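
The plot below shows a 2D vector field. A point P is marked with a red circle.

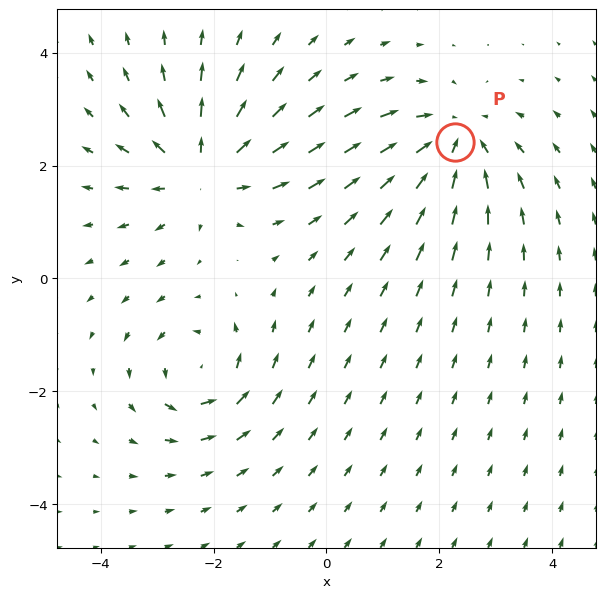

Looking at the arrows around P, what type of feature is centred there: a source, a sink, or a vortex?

sink

At P (2.3, 2.4) the arrows converge inward. Divergence about -4, curl ≈0 — negative divergence with near-zero curl is a sink.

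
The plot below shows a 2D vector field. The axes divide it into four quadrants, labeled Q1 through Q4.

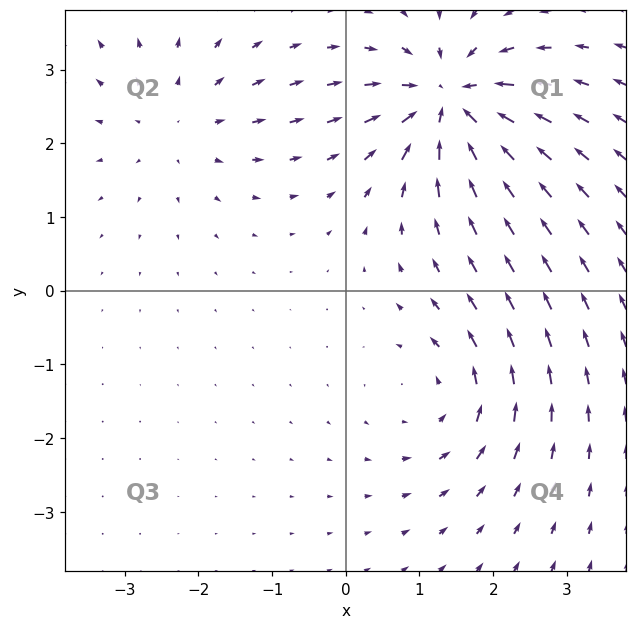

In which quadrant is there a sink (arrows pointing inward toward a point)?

The sink sits at approximately (1.4, 2.6), which lies in quadrant Q1. The divergence there is about -5, negative as expected for a sink.

Q1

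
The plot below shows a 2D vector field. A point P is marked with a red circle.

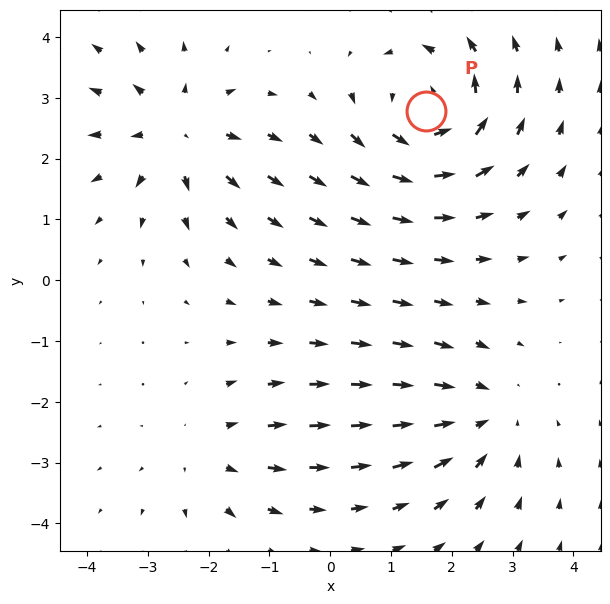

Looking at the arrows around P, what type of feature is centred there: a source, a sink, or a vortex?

vortex

At P (1.6, 2.8) the arrows circulate counterclockwise. Divergence ≈0, curl about +4 — near-zero divergence with nonzero curl is a vortex.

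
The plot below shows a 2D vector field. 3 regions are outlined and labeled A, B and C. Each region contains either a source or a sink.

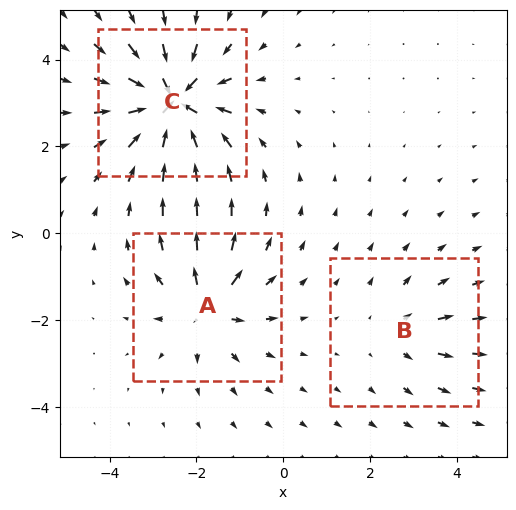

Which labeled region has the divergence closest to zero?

Divergence at each region's feature centre — A: about +4, B: about +2, C: about -7. Region B is closest to zero.

B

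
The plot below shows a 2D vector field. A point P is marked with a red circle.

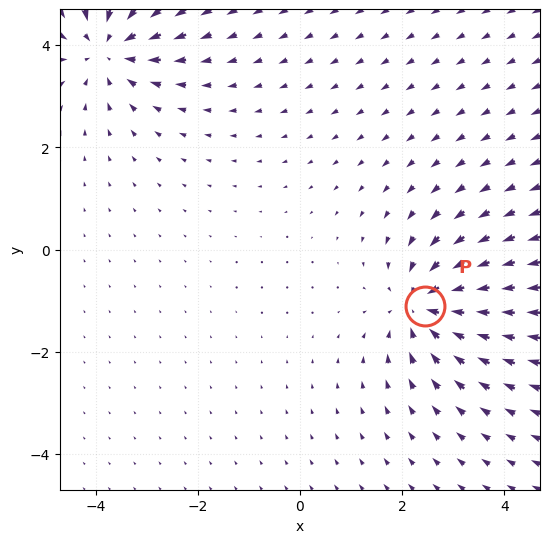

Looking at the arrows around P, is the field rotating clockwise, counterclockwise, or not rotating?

not rotating

Near P at (2.4, -1.1) the arrows show no circulation. The curl there is ≈0.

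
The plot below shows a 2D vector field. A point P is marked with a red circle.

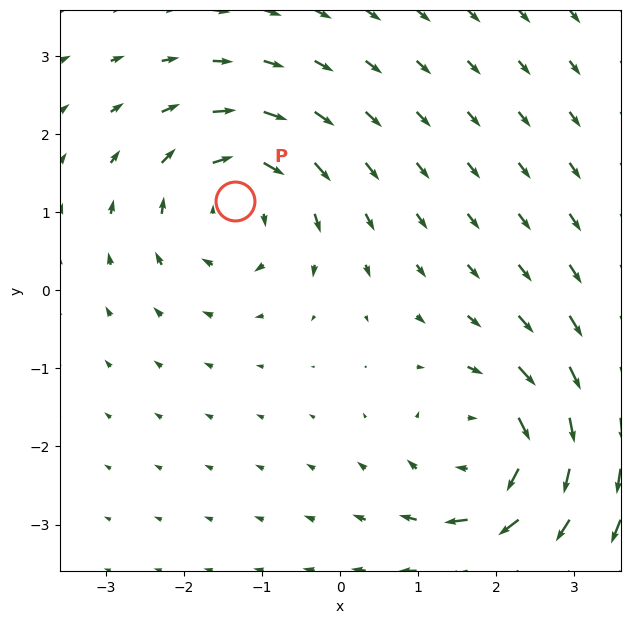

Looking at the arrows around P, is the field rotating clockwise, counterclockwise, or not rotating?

clockwise

Near P at (-1.4, 1.1) the arrows circulate clockwise. The curl (z-component) there is about -5; negative curl means clockwise rotation.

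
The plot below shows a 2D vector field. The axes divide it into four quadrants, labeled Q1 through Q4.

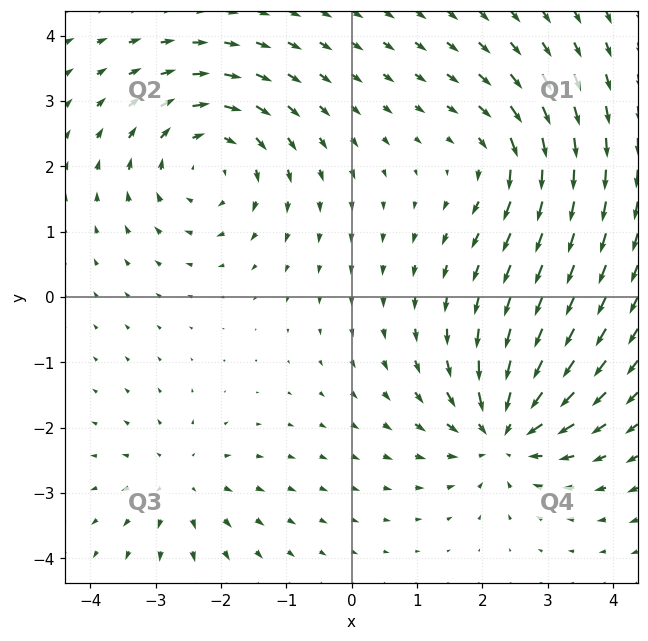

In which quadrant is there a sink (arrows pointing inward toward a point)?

The sink sits at approximately (2.3, -2.1), which lies in quadrant Q4. The divergence there is about -6, negative as expected for a sink.

Q4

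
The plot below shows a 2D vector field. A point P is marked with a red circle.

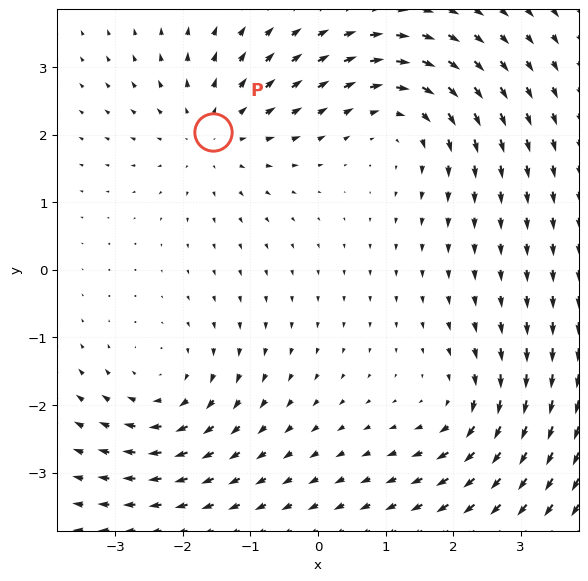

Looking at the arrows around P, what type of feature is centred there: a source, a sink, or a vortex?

At P (-1.5, 2.0) the arrows spread outward. Divergence about +4, curl ≈0 — positive divergence with near-zero curl is a source.

source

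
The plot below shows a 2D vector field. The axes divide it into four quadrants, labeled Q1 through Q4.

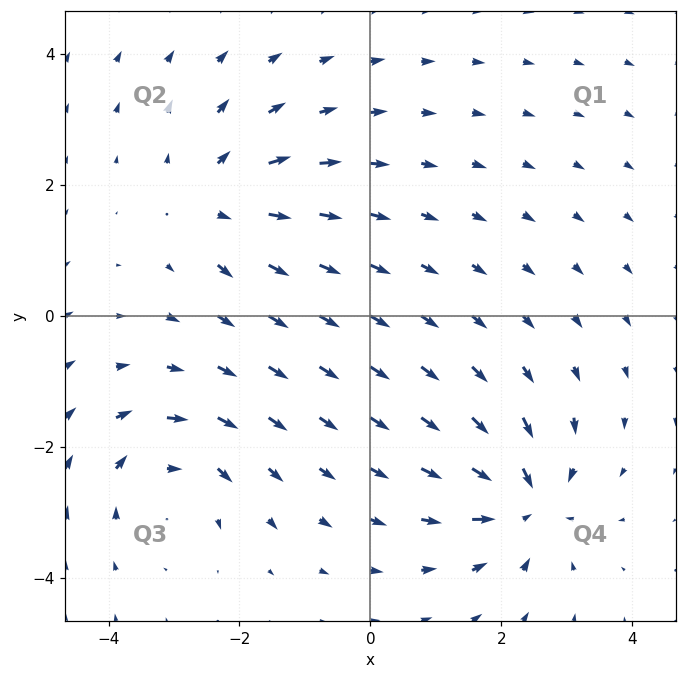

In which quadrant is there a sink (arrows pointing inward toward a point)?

Q4

The sink sits at approximately (2.4, -2.8), which lies in quadrant Q4. The divergence there is about -5, negative as expected for a sink.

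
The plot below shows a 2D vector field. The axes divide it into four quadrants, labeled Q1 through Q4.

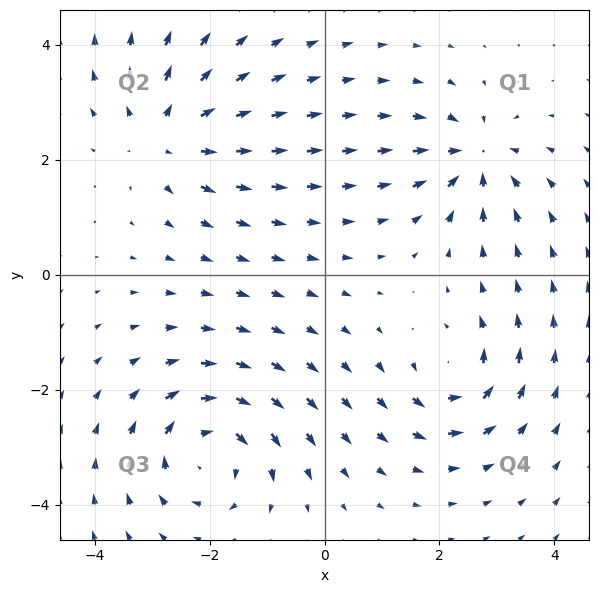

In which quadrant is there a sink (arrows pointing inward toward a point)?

Q1

The sink sits at approximately (2.6, 2.0), which lies in quadrant Q1. The divergence there is about -5, negative as expected for a sink.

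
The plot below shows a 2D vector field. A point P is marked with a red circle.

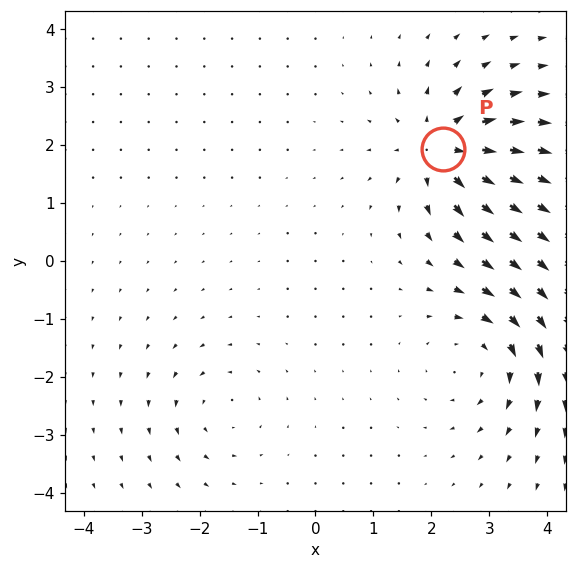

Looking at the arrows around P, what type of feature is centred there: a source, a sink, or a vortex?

At P (2.2, 1.9) the arrows spread outward. Divergence about +7, curl ≈0 — positive divergence with near-zero curl is a source.

source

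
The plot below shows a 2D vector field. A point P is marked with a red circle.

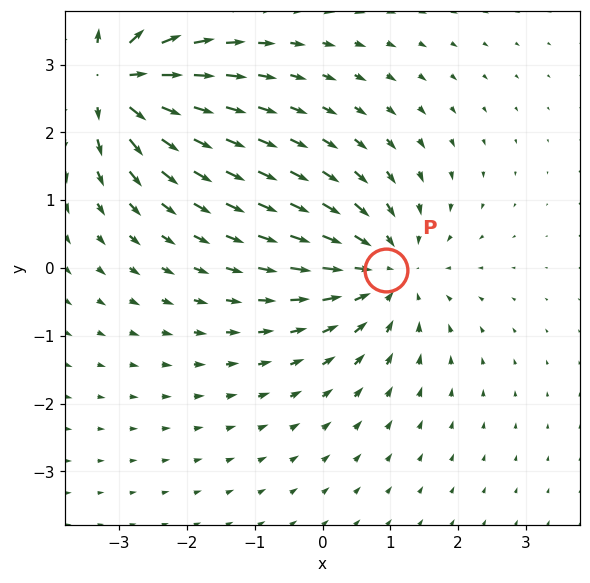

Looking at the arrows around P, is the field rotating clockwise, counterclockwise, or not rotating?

not rotating

Near P at (0.9, -0.0) the arrows show no circulation. The curl there is ≈0.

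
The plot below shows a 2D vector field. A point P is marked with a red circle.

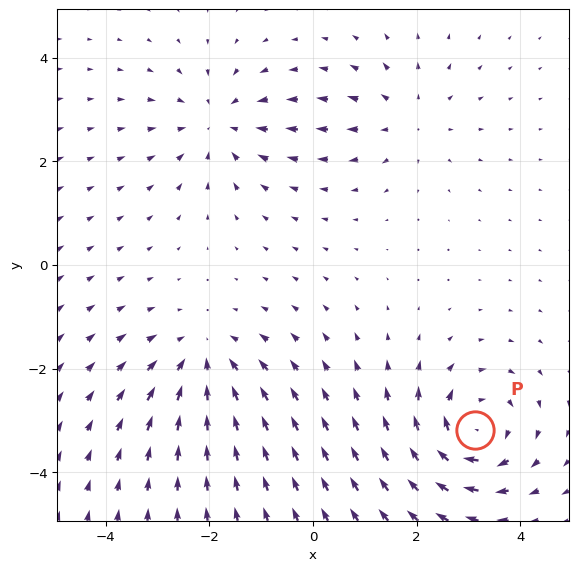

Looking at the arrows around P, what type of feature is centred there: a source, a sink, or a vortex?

vortex

At P (3.1, -3.2) the arrows circulate clockwise. Divergence ≈0, curl about -6 — near-zero divergence with nonzero curl is a vortex.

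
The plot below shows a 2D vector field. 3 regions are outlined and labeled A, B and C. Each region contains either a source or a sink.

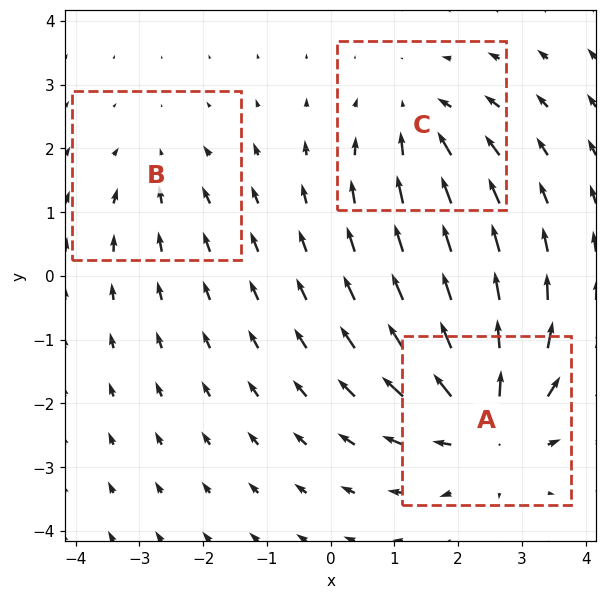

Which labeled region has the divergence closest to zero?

B

Divergence at each region's feature centre — A: about +5, B: about -2, C: about -3. Region B is closest to zero.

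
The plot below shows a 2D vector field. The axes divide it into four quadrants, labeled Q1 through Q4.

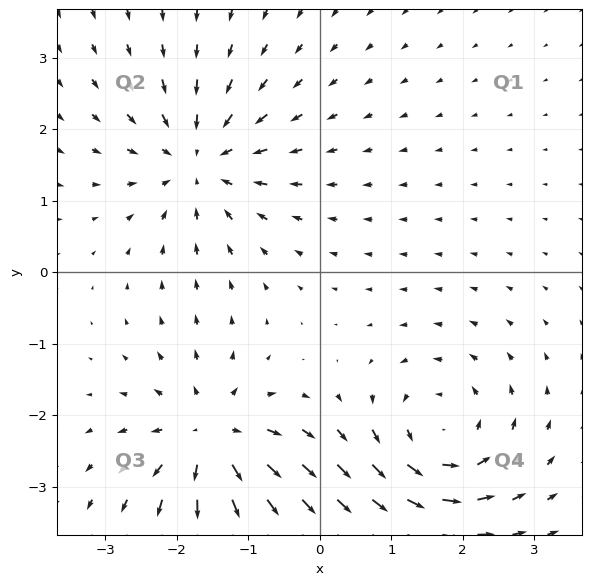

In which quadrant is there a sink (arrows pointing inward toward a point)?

Q2

The sink sits at approximately (-1.7, 1.6), which lies in quadrant Q2. The divergence there is about -4, negative as expected for a sink.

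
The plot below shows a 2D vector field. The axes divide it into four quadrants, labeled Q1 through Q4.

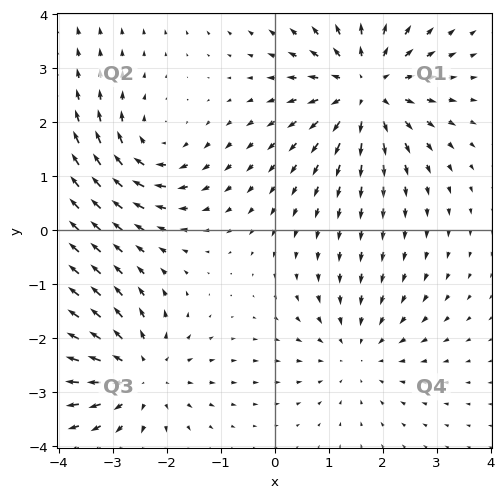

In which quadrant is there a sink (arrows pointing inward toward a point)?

The sink sits at approximately (1.5, -2.3), which lies in quadrant Q4. The divergence there is about -3, negative as expected for a sink.

Q4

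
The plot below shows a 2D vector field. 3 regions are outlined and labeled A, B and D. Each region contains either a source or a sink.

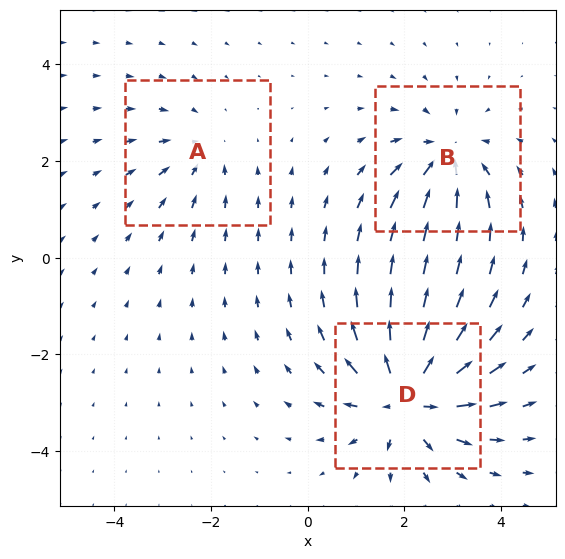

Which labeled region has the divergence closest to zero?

Divergence at each region's feature centre — A: about -2, B: about -3, D: about +5. Region A is closest to zero.

A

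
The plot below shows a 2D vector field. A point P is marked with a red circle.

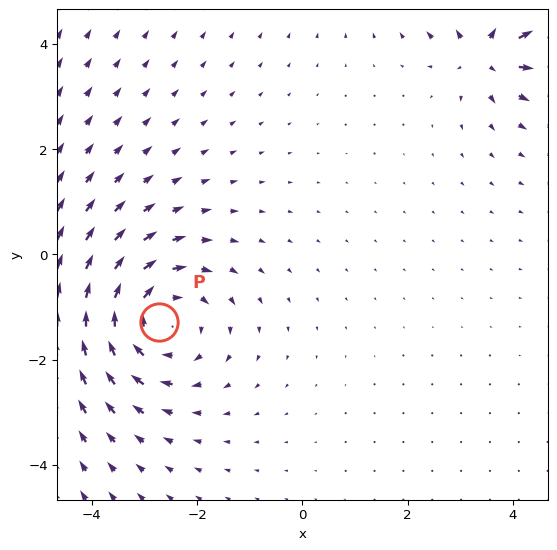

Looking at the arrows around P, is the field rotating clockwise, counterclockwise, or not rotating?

clockwise

Near P at (-2.7, -1.3) the arrows circulate clockwise. The curl (z-component) there is about -4; negative curl means clockwise rotation.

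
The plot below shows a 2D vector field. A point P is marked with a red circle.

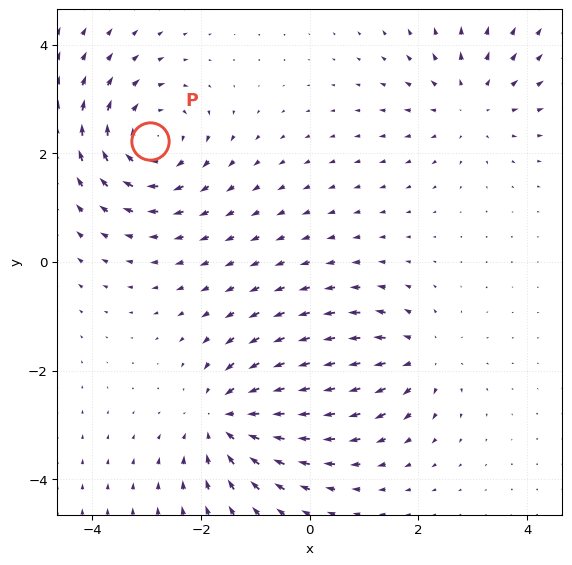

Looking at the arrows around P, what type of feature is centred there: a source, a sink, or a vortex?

At P (-2.9, 2.2) the arrows circulate clockwise. Divergence ≈0, curl about -5 — near-zero divergence with nonzero curl is a vortex.

vortex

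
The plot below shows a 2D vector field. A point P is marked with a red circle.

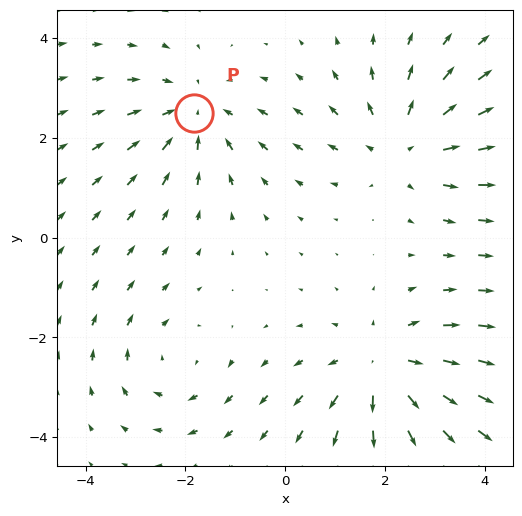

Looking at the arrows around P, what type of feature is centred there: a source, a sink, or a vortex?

sink

At P (-1.8, 2.5) the arrows converge inward. Divergence about -3, curl ≈0 — negative divergence with near-zero curl is a sink.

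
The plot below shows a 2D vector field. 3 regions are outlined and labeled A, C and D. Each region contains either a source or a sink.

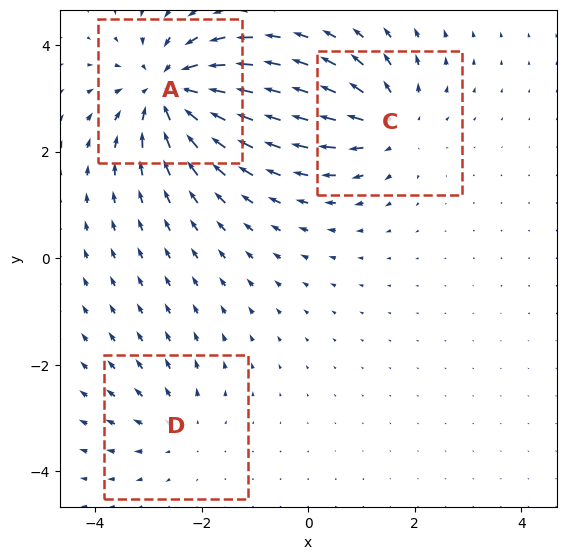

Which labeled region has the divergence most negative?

Divergence at each region's feature centre — A: about -5, C: about +4, D: about +2. Region A is most negative.

A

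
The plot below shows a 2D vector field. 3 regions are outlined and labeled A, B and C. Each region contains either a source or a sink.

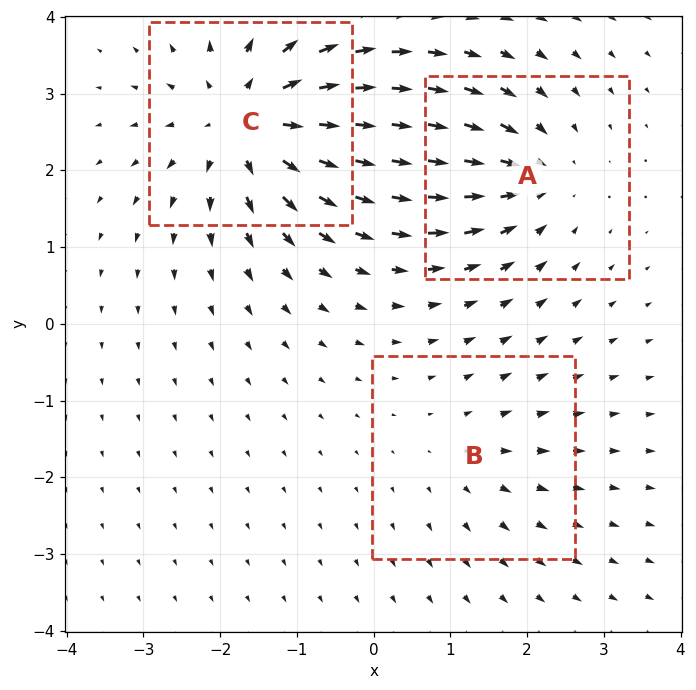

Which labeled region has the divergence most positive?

C

Divergence at each region's feature centre — A: about -3, B: about +2, C: about +5. Region C is most positive.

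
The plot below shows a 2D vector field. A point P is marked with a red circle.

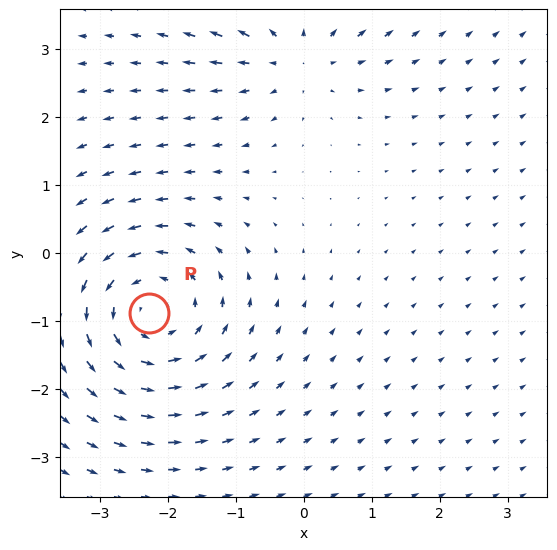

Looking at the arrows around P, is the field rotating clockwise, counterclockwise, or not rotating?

Near P at (-2.3, -0.9) the arrows circulate counterclockwise. The curl (z-component) there is about +4; positive curl means counterclockwise rotation.

counterclockwise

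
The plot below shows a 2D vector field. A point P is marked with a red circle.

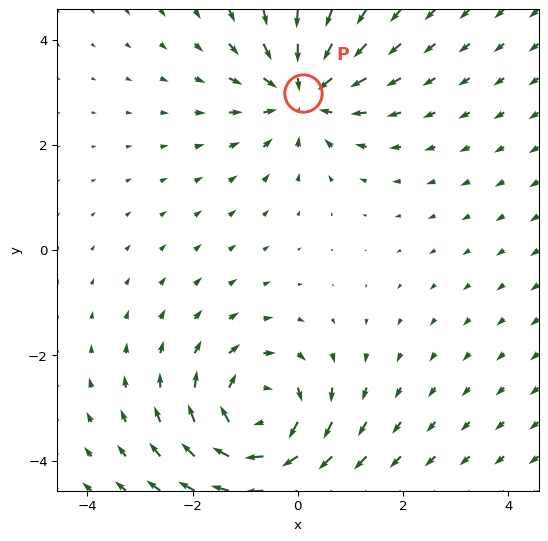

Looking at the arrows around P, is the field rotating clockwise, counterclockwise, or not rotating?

Near P at (0.1, 3.0) the arrows show no circulation. The curl there is ≈0.

not rotating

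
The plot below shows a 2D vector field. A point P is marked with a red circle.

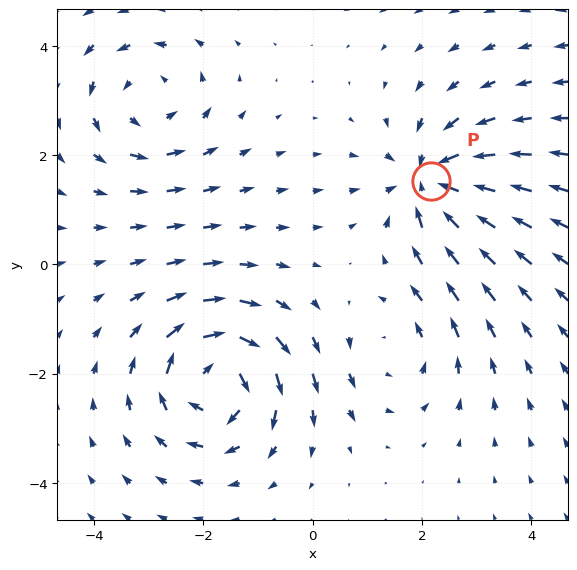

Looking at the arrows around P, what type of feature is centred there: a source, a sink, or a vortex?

At P (2.2, 1.5) the arrows converge inward. Divergence about -4, curl ≈0 — negative divergence with near-zero curl is a sink.

sink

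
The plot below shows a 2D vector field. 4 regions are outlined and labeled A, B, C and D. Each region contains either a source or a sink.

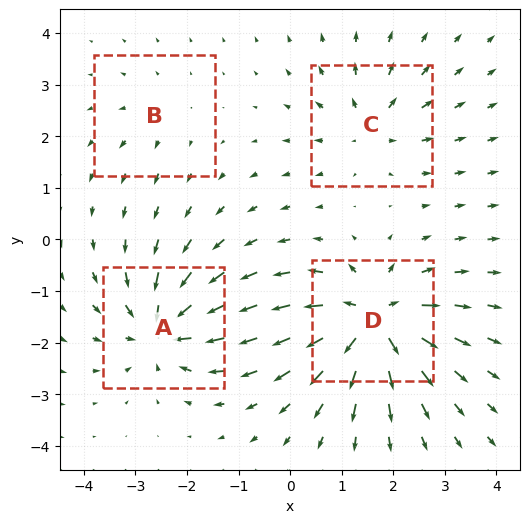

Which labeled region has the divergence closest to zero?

B

Divergence at each region's feature centre — A: about -7, B: about +2, C: about +4, D: about +9. Region B is closest to zero.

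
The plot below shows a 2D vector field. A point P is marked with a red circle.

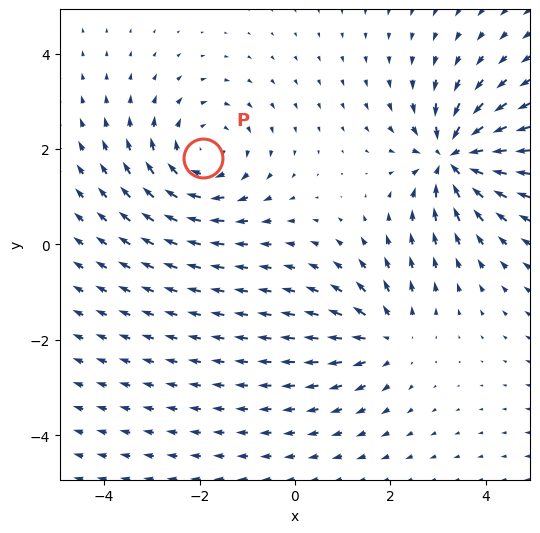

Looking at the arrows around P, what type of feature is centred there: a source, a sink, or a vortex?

vortex

At P (-1.9, 1.8) the arrows circulate clockwise. Divergence ≈0, curl about -4 — near-zero divergence with nonzero curl is a vortex.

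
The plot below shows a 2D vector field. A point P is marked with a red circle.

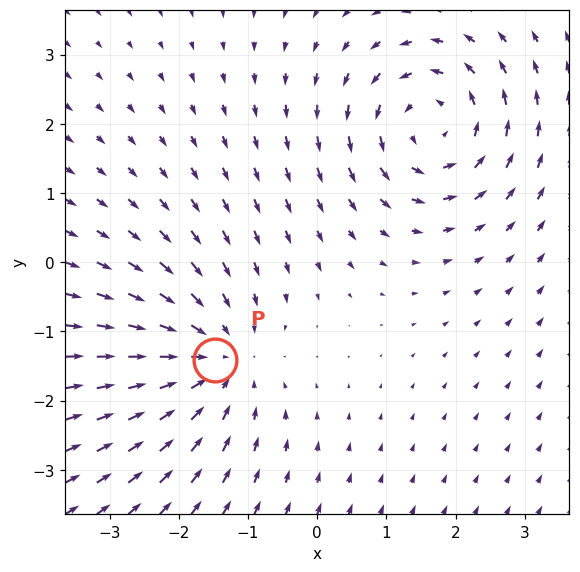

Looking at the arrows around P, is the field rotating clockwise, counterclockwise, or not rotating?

Near P at (-1.5, -1.4) the arrows show no circulation. The curl there is ≈0.

not rotating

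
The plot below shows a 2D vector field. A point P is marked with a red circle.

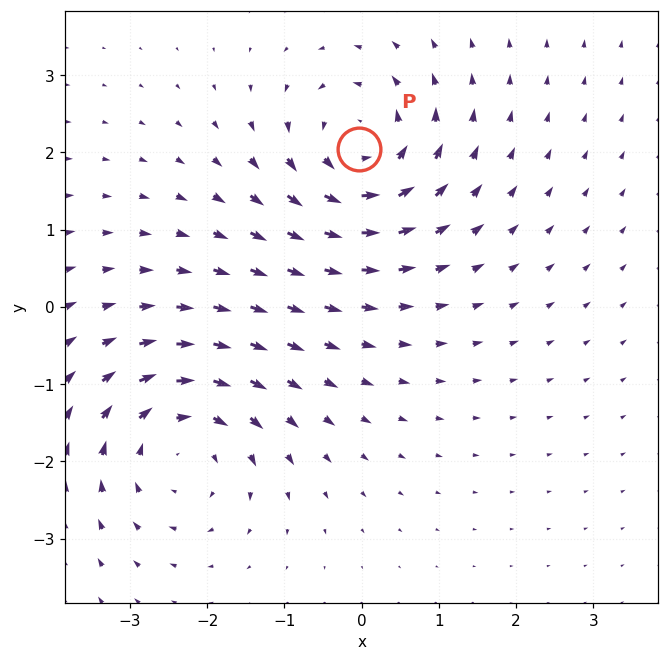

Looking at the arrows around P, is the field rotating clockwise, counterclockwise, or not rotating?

counterclockwise

Near P at (-0.0, 2.0) the arrows circulate counterclockwise. The curl (z-component) there is about +5; positive curl means counterclockwise rotation.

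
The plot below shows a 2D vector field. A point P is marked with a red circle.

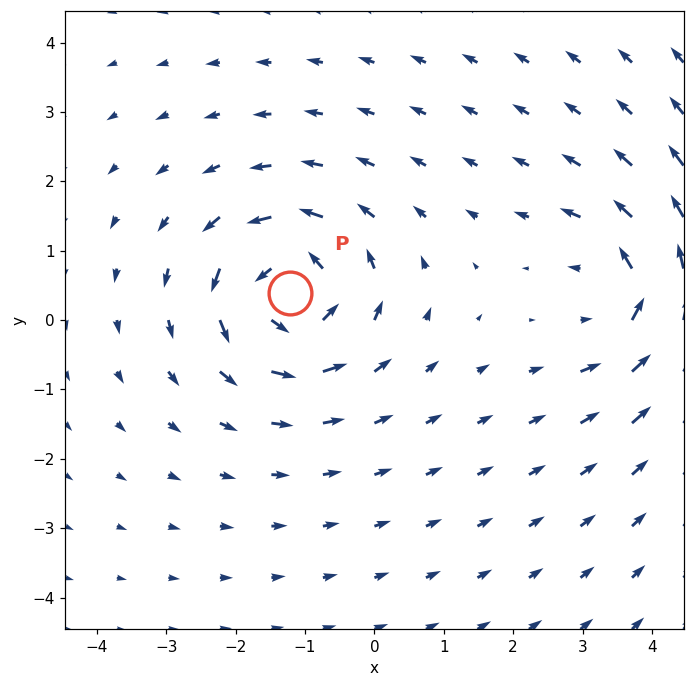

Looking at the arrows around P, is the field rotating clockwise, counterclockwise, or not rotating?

Near P at (-1.2, 0.4) the arrows circulate counterclockwise. The curl (z-component) there is about +4; positive curl means counterclockwise rotation.

counterclockwise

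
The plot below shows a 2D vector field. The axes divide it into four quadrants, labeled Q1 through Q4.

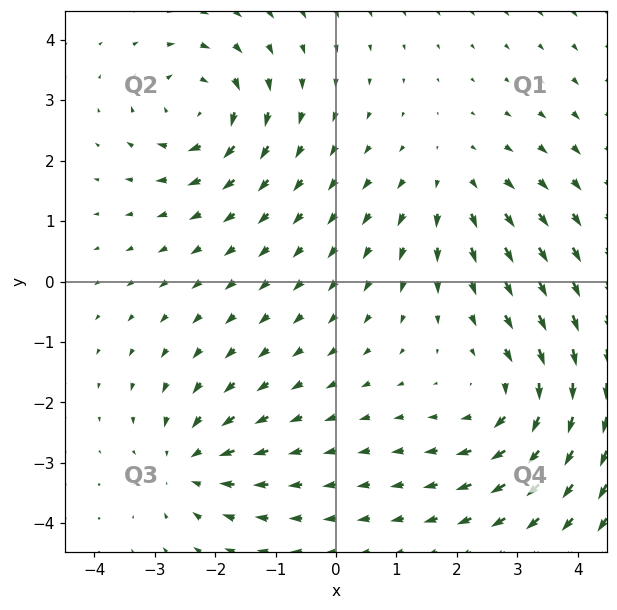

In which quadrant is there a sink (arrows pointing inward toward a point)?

The sink sits at approximately (-2.4, -3.0), which lies in quadrant Q3. The divergence there is about -3, negative as expected for a sink.

Q3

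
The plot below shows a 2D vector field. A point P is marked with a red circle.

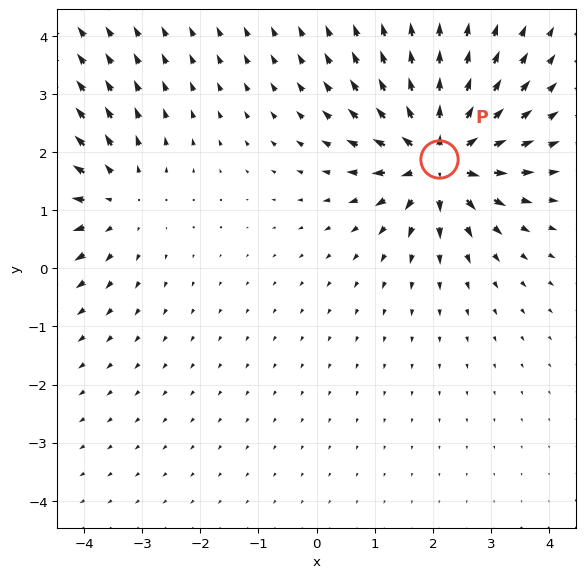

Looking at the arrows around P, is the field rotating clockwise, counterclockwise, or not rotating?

Near P at (2.1, 1.9) the arrows show no circulation. The curl there is ≈0.

not rotating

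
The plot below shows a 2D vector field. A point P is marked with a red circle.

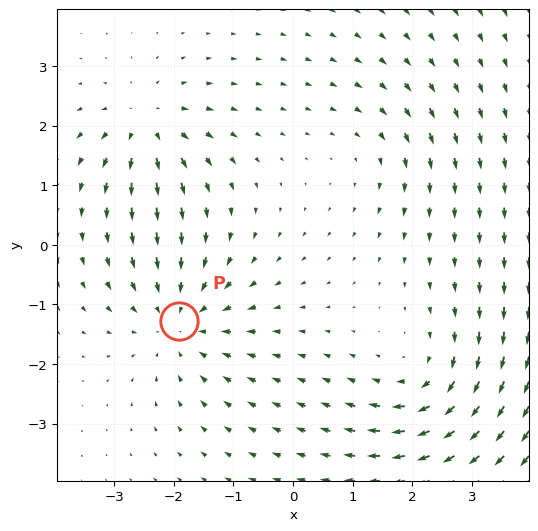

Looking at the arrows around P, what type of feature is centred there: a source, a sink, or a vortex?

At P (-1.9, -1.3) the arrows converge inward. Divergence about -5, curl ≈0 — negative divergence with near-zero curl is a sink.

sink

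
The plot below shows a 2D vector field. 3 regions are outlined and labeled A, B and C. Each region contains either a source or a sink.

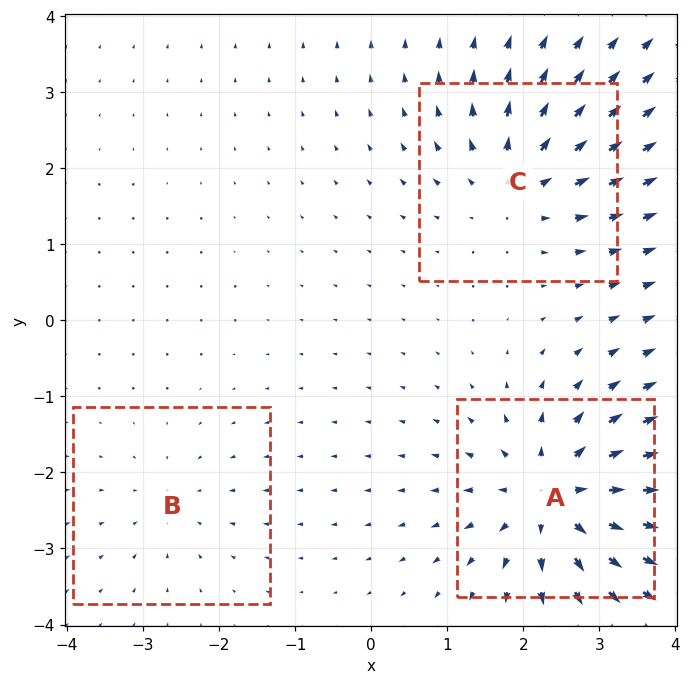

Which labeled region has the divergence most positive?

A

Divergence at each region's feature centre — A: about +6, B: about -2, C: about +4. Region A is most positive.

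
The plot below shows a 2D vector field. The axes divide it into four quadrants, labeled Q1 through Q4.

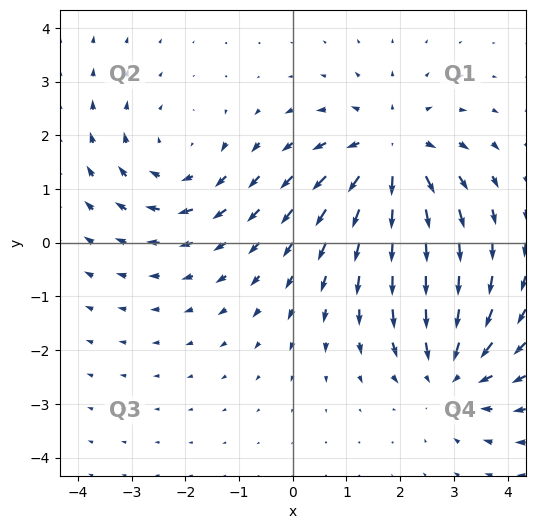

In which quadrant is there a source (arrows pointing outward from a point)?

Q1

The source sits at approximately (1.8, 1.7), which lies in quadrant Q1. The divergence there is about +4, positive as expected for a source.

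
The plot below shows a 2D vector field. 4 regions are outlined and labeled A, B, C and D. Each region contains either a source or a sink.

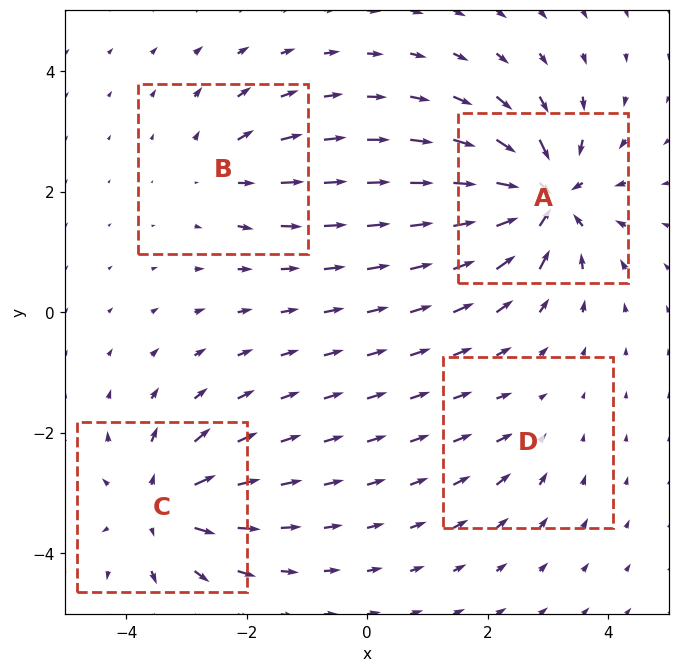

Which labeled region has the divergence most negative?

A

Divergence at each region's feature centre — A: about -9, B: about +4, C: about +6, D: about -2. Region A is most negative.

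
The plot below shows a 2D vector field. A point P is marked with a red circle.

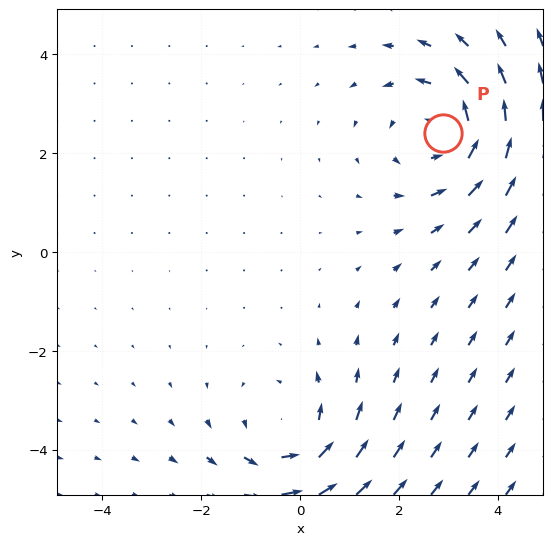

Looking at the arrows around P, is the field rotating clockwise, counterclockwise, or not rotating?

Near P at (2.9, 2.4) the arrows circulate counterclockwise. The curl (z-component) there is about +3; positive curl means counterclockwise rotation.

counterclockwise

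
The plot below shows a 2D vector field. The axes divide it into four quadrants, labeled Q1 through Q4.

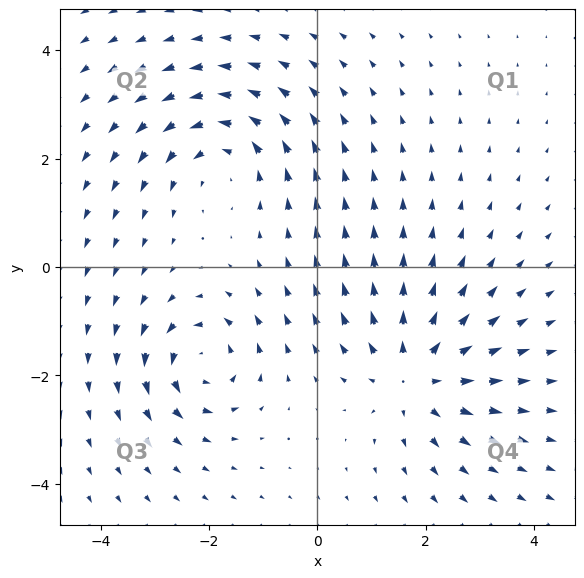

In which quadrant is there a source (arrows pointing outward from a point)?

The source sits at approximately (1.8, -2.0), which lies in quadrant Q4. The divergence there is about +5, positive as expected for a source.

Q4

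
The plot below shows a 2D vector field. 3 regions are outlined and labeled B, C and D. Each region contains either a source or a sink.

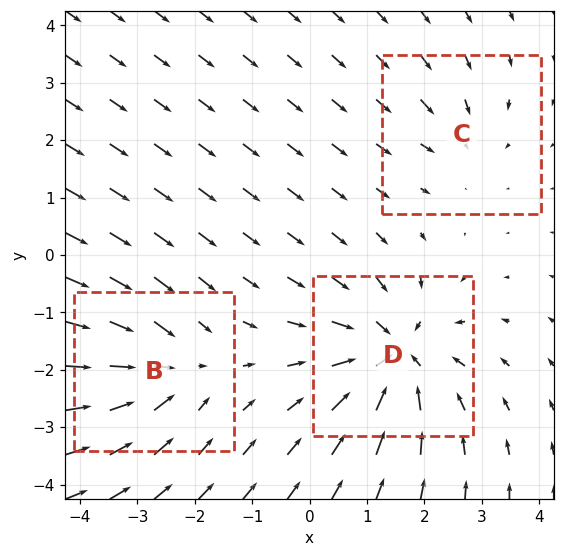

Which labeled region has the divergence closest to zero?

C

Divergence at each region's feature centre — B: about -3, C: about -2, D: about -5. Region C is closest to zero.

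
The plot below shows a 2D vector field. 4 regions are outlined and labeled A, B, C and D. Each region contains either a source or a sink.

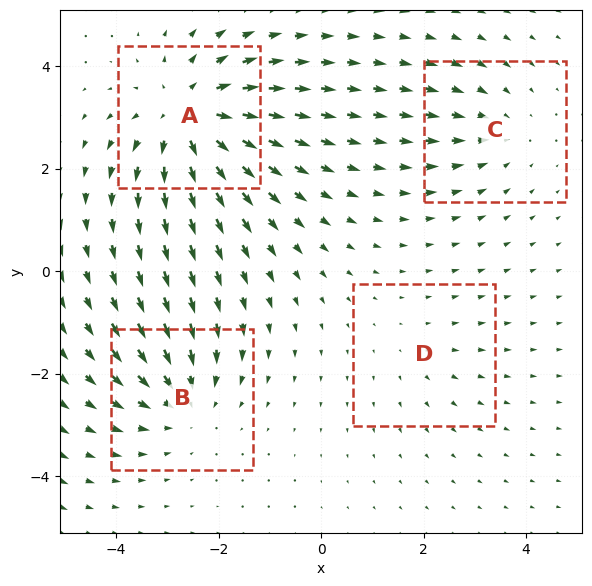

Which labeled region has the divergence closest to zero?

Divergence at each region's feature centre — A: about +6, B: about -4, C: about -3, D: about +2. Region D is closest to zero.

D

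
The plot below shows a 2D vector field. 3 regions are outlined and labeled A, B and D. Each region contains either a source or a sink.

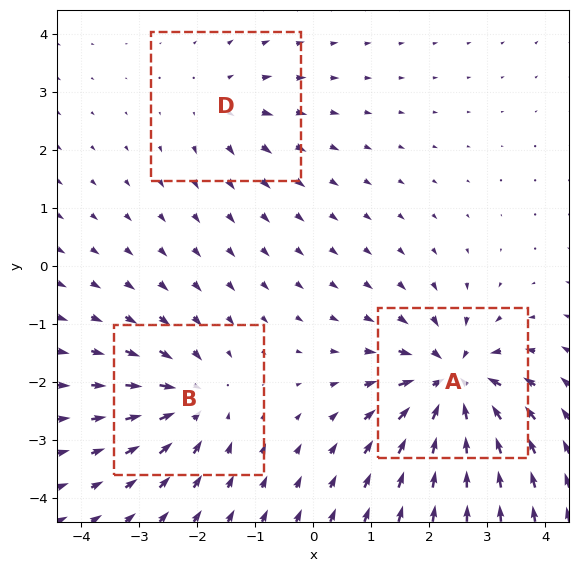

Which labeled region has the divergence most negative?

Divergence at each region's feature centre — A: about -7, B: about -4, D: about +3. Region A is most negative.

A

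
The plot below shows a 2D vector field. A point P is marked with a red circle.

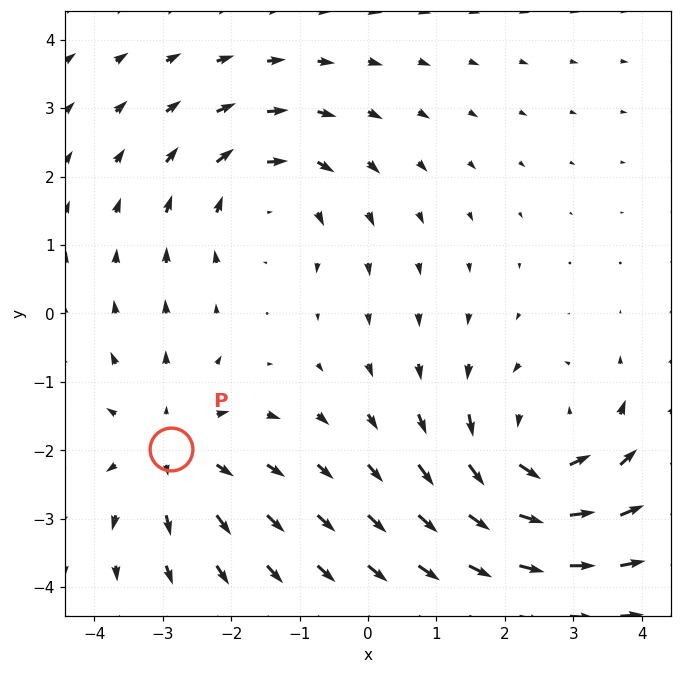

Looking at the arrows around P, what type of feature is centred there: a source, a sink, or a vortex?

source

At P (-2.9, -2.0) the arrows spread outward. Divergence about +3, curl ≈0 — positive divergence with near-zero curl is a source.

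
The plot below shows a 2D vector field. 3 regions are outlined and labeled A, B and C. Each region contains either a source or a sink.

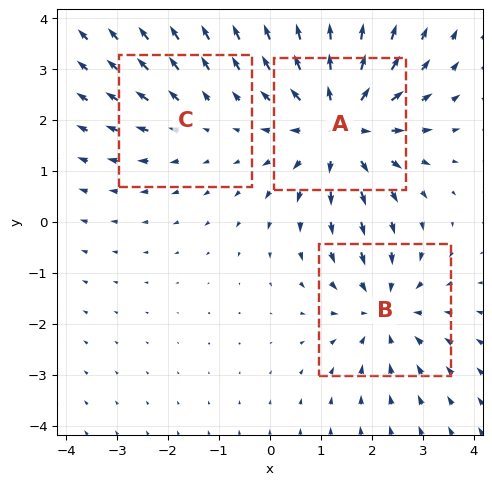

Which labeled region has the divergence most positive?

A

Divergence at each region's feature centre — A: about +4, B: about -3, C: about +2. Region A is most positive.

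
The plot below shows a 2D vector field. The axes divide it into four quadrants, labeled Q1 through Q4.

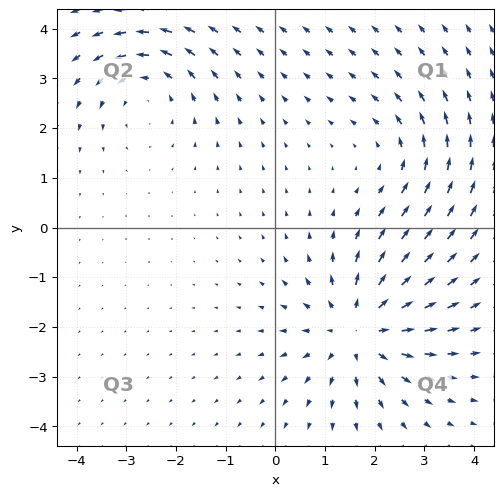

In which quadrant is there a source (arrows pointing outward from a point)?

The source sits at approximately (1.7, -2.1), which lies in quadrant Q4. The divergence there is about +5, positive as expected for a source.

Q4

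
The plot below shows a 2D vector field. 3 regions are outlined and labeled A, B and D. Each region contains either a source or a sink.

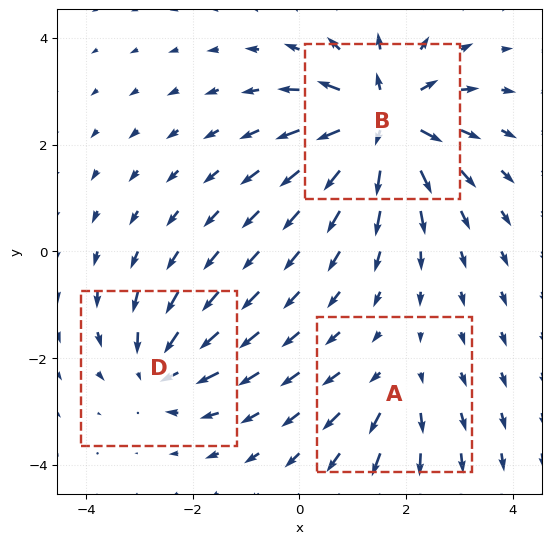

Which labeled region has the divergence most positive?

Divergence at each region's feature centre — A: about +2, B: about +6, D: about -4. Region B is most positive.

B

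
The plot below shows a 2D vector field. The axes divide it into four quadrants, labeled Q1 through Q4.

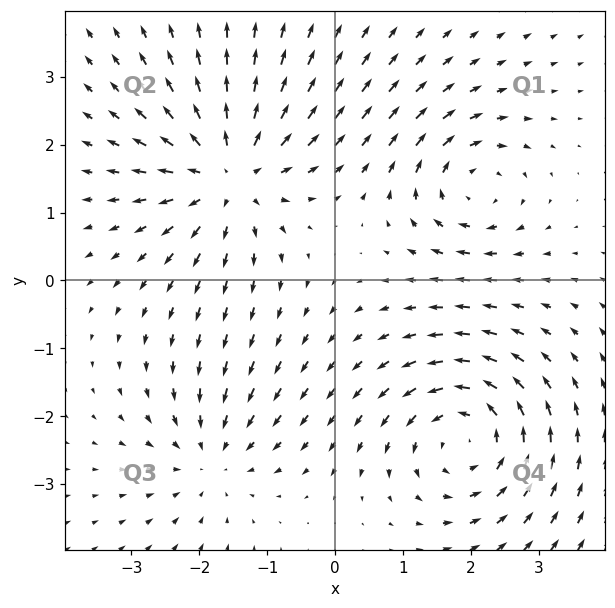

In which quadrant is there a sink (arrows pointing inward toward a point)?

The sink sits at approximately (-1.8, -2.6), which lies in quadrant Q3. The divergence there is about -3, negative as expected for a sink.

Q3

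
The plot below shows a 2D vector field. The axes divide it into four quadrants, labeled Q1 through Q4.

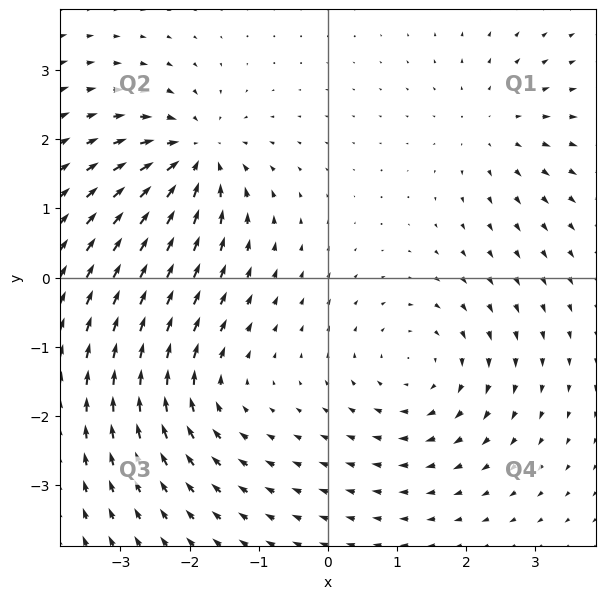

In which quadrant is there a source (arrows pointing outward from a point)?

The source sits at approximately (2.4, 2.2), which lies in quadrant Q1. The divergence there is about +3, positive as expected for a source.

Q1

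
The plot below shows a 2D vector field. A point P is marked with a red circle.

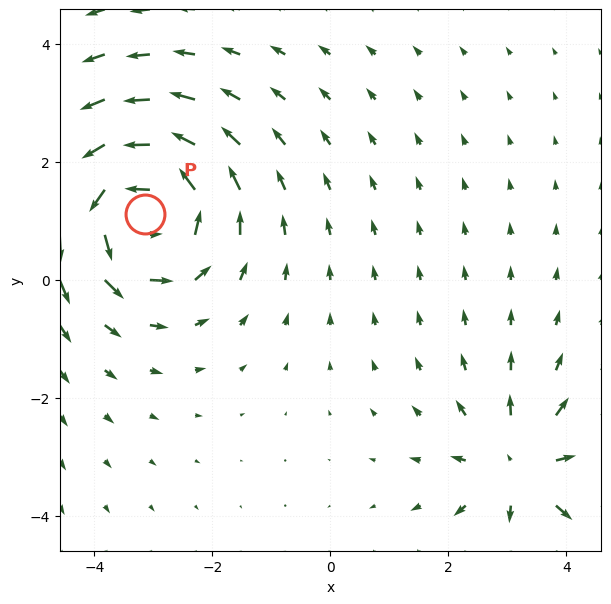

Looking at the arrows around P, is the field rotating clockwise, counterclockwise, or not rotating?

counterclockwise

Near P at (-3.1, 1.1) the arrows circulate counterclockwise. The curl (z-component) there is about +4; positive curl means counterclockwise rotation.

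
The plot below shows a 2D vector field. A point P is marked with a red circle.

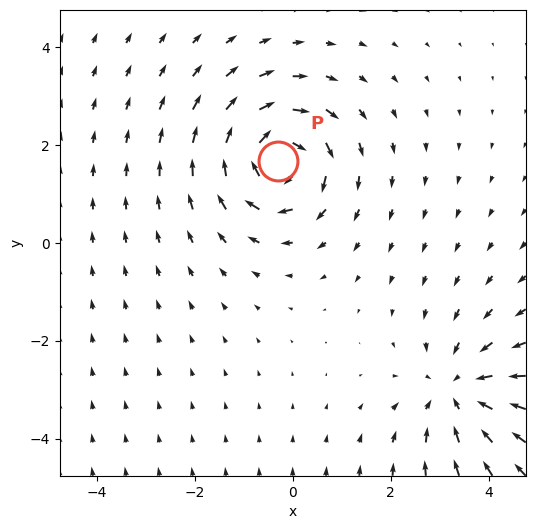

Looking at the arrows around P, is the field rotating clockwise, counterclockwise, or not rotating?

clockwise

Near P at (-0.3, 1.7) the arrows circulate clockwise. The curl (z-component) there is about -6; negative curl means clockwise rotation.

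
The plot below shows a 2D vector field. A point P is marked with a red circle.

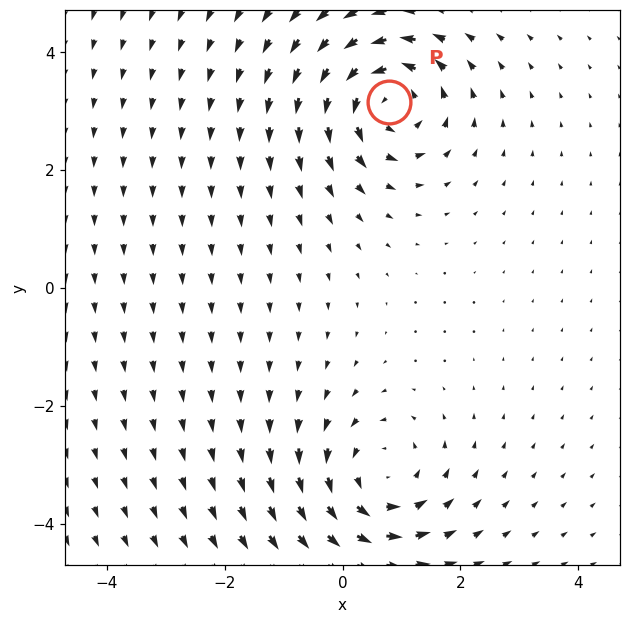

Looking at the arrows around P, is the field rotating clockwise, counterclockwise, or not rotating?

counterclockwise

Near P at (0.8, 3.2) the arrows circulate counterclockwise. The curl (z-component) there is about +6; positive curl means counterclockwise rotation.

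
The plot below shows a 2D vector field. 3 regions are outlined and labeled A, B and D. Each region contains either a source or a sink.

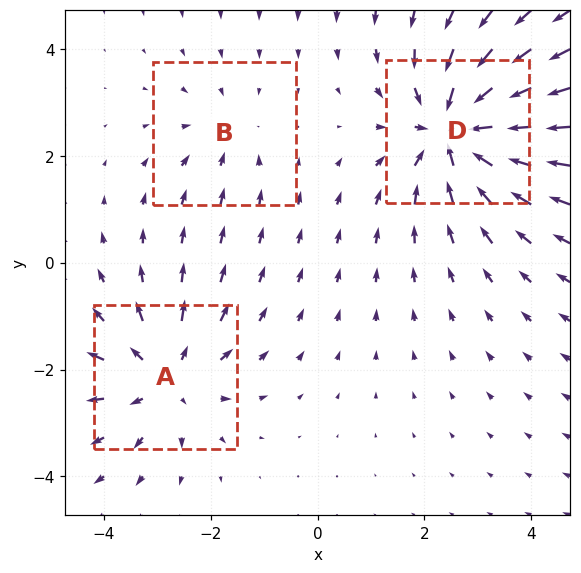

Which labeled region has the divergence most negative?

Divergence at each region's feature centre — A: about +3, B: about -2, D: about -5. Region D is most negative.

D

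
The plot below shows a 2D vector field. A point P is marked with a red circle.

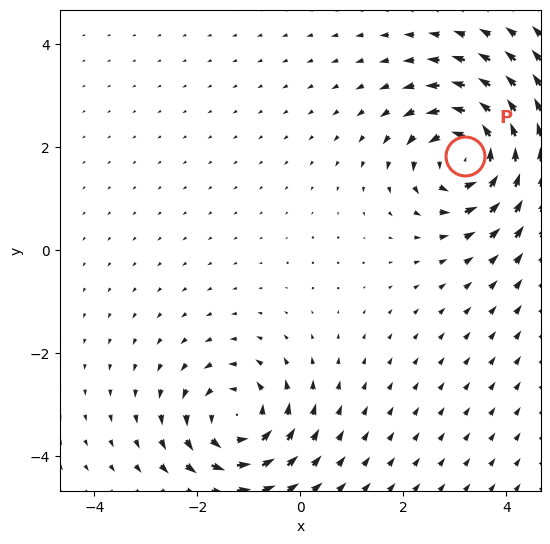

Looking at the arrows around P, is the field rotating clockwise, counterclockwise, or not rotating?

Near P at (3.2, 1.8) the arrows circulate counterclockwise. The curl (z-component) there is about +6; positive curl means counterclockwise rotation.

counterclockwise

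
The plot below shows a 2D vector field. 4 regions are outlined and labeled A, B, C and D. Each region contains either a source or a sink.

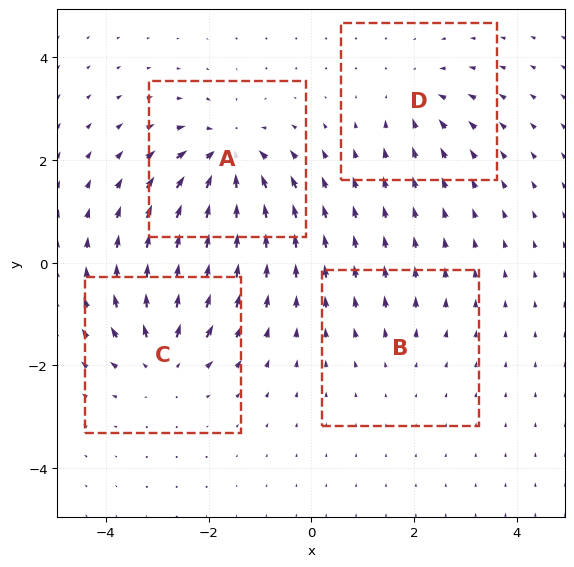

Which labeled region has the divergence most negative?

Divergence at each region's feature centre — A: about -7, B: about +2, C: about +6, D: about -4. Region A is most negative.

A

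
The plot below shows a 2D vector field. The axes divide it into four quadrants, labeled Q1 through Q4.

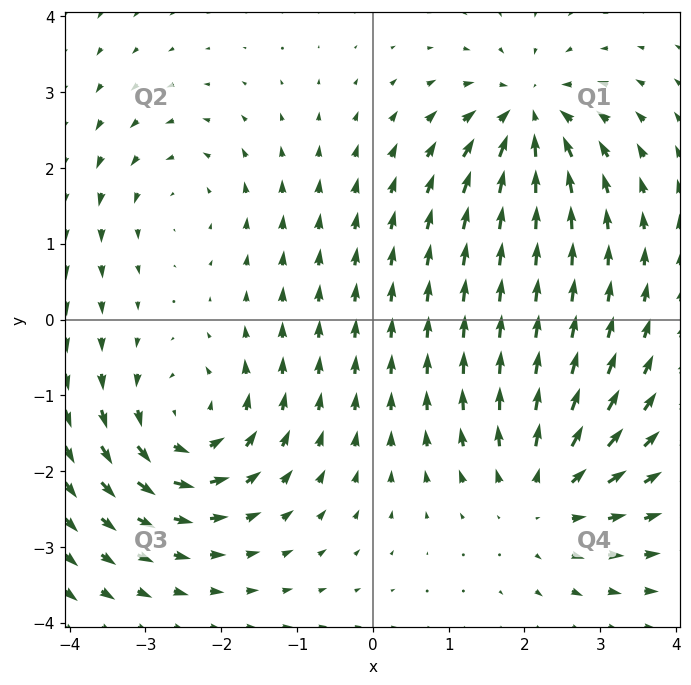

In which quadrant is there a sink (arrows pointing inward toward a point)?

The sink sits at approximately (2.1, 2.7), which lies in quadrant Q1. The divergence there is about -6, negative as expected for a sink.

Q1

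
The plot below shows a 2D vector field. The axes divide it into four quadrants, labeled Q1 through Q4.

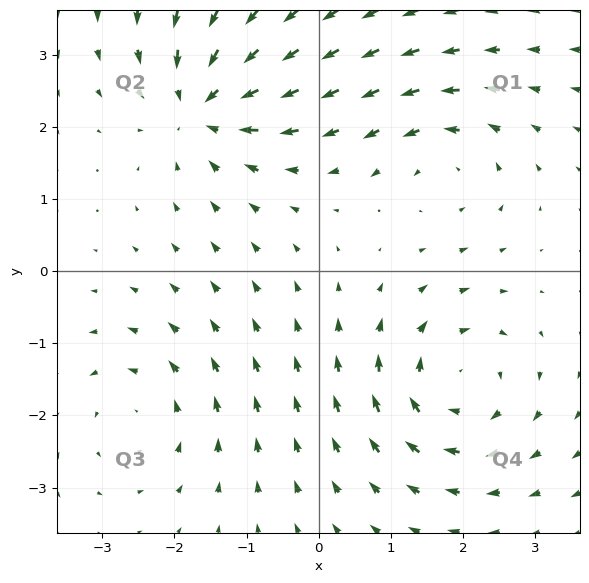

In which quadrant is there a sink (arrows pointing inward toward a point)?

The sink sits at approximately (-1.6, 2.3), which lies in quadrant Q2. The divergence there is about -5, negative as expected for a sink.

Q2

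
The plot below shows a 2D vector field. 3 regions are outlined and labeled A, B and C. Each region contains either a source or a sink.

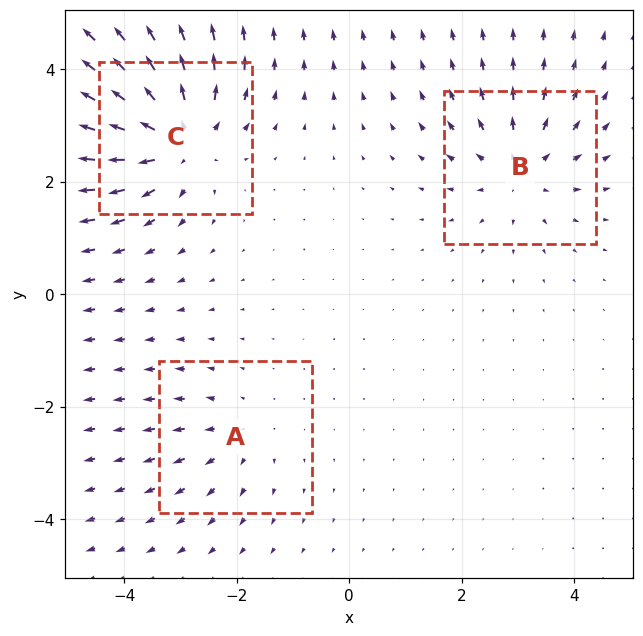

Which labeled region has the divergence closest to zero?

Divergence at each region's feature centre — A: about +2, B: about +4, C: about +5. Region A is closest to zero.

A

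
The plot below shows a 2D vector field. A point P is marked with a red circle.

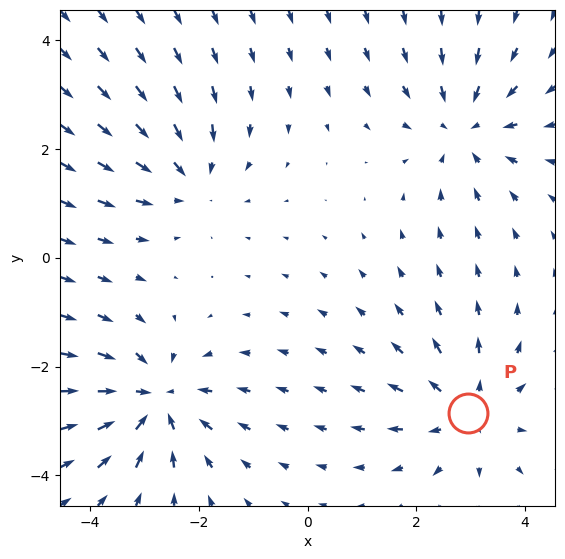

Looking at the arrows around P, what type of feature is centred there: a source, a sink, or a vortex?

At P (3.0, -2.9) the arrows spread outward. Divergence about +4, curl ≈0 — positive divergence with near-zero curl is a source.

source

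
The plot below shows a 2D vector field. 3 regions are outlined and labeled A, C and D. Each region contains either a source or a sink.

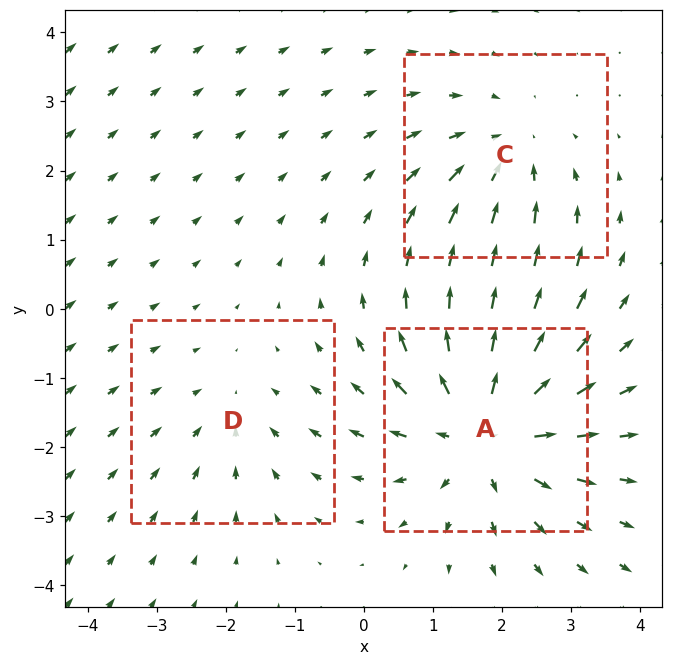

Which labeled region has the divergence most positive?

A

Divergence at each region's feature centre — A: about +4, C: about -3, D: about -2. Region A is most positive.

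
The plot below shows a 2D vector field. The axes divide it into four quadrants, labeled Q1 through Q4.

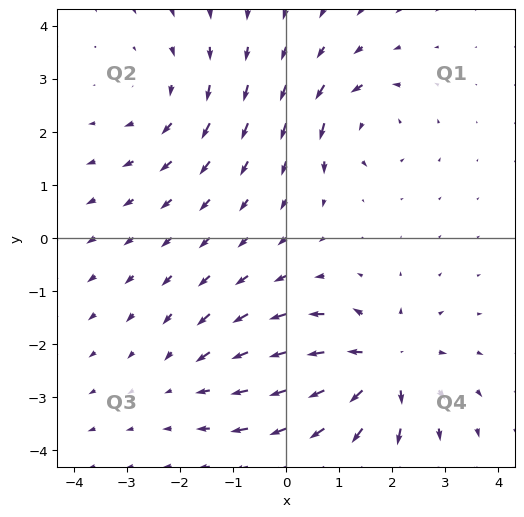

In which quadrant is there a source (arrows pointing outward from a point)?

The source sits at approximately (1.8, -2.4), which lies in quadrant Q4. The divergence there is about +5, positive as expected for a source.

Q4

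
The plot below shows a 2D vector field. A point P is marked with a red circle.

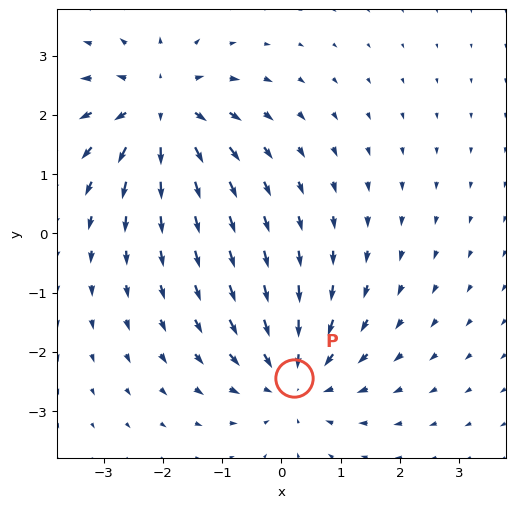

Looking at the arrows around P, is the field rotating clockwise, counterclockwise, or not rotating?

not rotating

Near P at (0.2, -2.4) the arrows show no circulation. The curl there is ≈0.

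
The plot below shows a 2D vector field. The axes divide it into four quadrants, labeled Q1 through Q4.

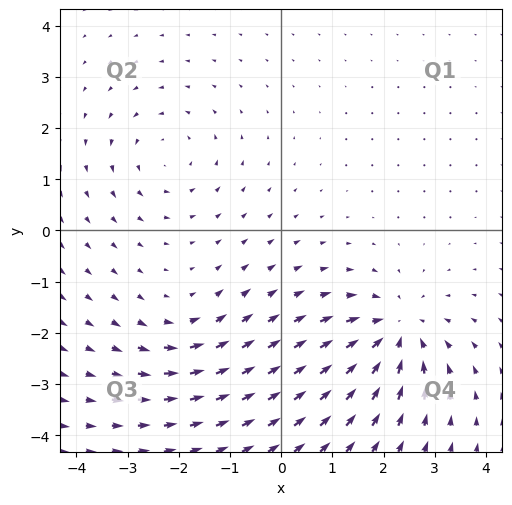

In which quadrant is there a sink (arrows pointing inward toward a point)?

Q4

The sink sits at approximately (2.2, -2.0), which lies in quadrant Q4. The divergence there is about -5, negative as expected for a sink.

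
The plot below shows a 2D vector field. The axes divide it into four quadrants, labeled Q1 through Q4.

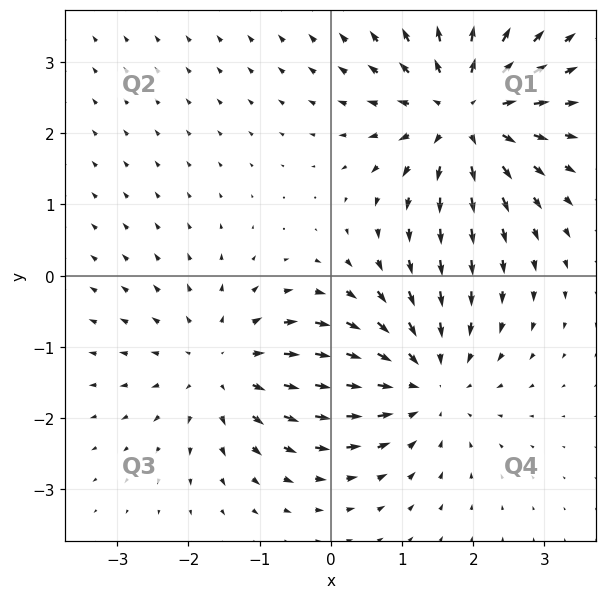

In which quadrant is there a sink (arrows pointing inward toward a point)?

The sink sits at approximately (1.3, -1.5), which lies in quadrant Q4. The divergence there is about -3, negative as expected for a sink.

Q4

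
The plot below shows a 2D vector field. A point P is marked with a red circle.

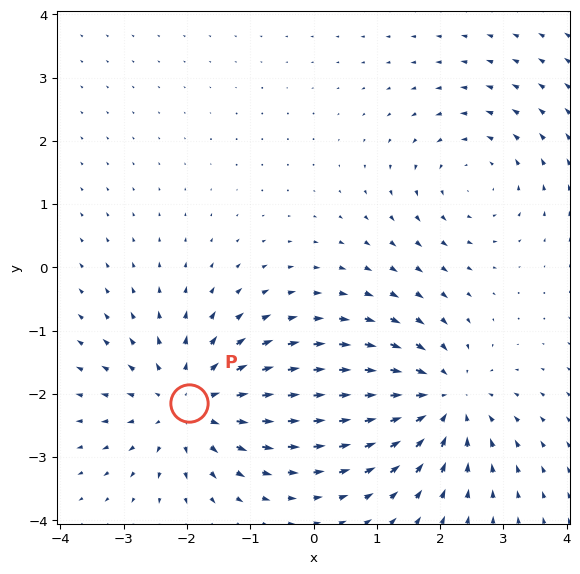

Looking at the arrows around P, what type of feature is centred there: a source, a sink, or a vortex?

source

At P (-2.0, -2.2) the arrows spread outward. Divergence about +4, curl ≈0 — positive divergence with near-zero curl is a source.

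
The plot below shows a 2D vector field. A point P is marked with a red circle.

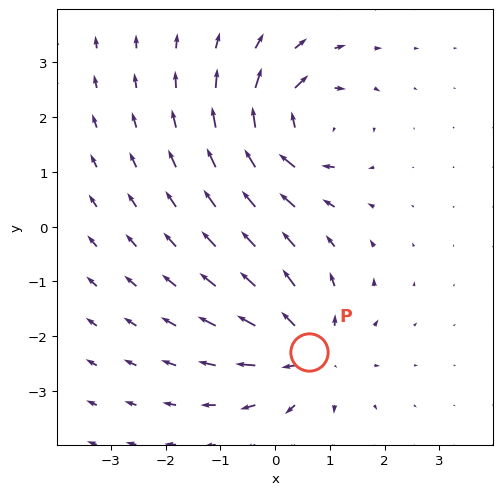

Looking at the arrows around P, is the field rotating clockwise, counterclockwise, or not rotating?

Near P at (0.6, -2.3) the arrows show no circulation. The curl there is ≈0.

not rotating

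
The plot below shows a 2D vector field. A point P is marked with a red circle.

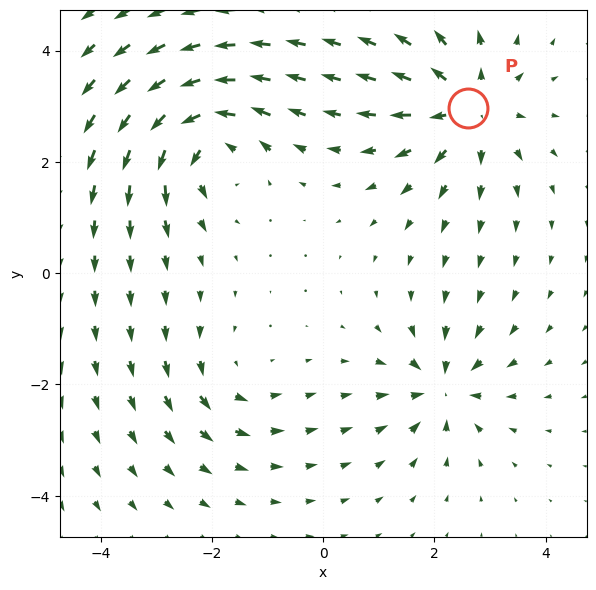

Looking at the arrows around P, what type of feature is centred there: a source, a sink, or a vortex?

source

At P (2.6, 3.0) the arrows spread outward. Divergence about +5, curl ≈0 — positive divergence with near-zero curl is a source.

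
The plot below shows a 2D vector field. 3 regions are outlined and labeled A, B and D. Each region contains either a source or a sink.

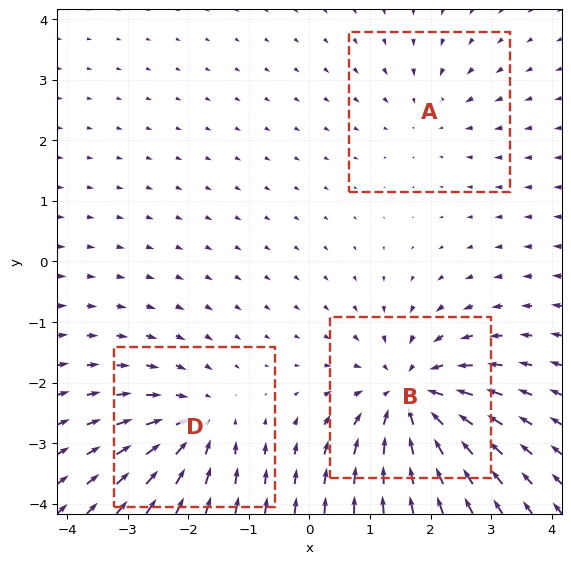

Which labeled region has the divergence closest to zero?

A

Divergence at each region's feature centre — A: about -2, B: about -5, D: about -4. Region A is closest to zero.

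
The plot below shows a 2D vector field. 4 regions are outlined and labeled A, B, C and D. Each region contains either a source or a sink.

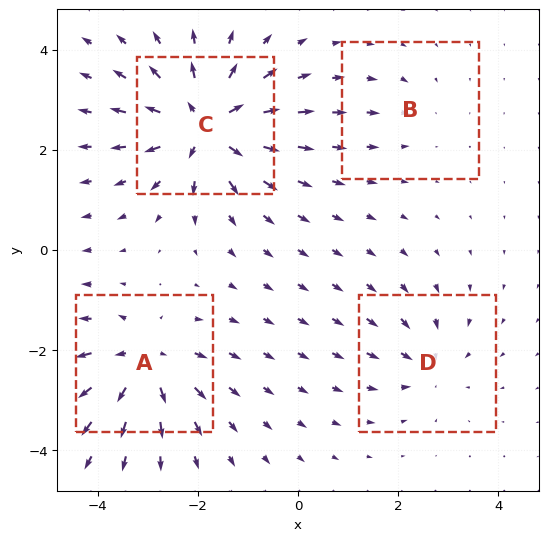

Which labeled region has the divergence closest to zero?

B

Divergence at each region's feature centre — A: about +6, B: about -2, C: about +9, D: about -4. Region B is closest to zero.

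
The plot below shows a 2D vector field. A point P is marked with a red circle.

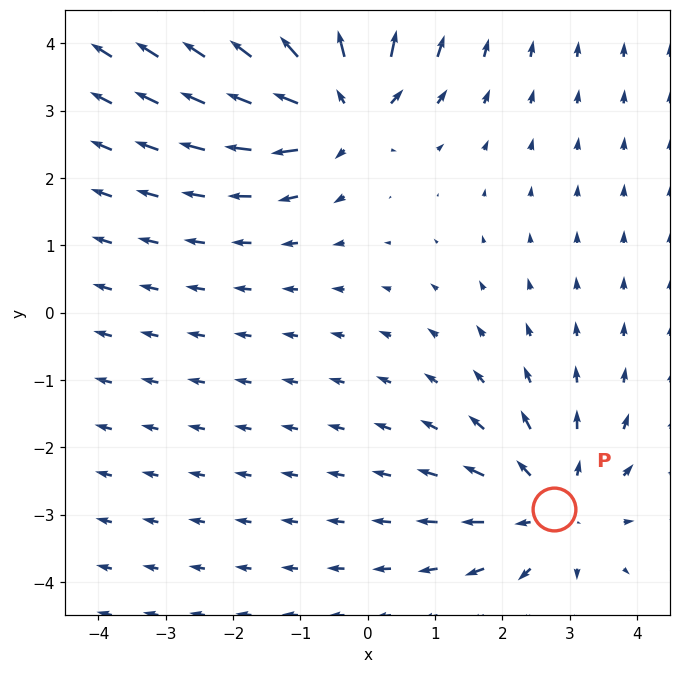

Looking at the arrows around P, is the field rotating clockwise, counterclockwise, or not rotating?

not rotating

Near P at (2.8, -2.9) the arrows show no circulation. The curl there is ≈0.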